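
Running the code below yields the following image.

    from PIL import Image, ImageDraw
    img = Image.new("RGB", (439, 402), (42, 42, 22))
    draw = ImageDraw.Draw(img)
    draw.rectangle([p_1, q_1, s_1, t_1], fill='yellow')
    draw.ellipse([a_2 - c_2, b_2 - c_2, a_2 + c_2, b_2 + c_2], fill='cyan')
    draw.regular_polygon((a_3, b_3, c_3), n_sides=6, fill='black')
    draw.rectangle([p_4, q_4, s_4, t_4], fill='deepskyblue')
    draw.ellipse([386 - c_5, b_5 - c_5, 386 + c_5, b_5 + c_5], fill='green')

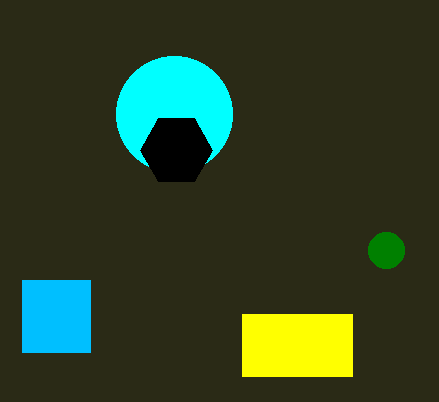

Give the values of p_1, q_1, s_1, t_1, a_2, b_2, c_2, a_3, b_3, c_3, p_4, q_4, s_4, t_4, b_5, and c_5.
p_1 = 242; q_1 = 314; s_1 = 352; t_1 = 376; a_2 = 174; b_2 = 114; c_2 = 58; a_3 = 176; b_3 = 150; c_3 = 36; p_4 = 22; q_4 = 280; s_4 = 90; t_4 = 352; b_5 = 250; c_5 = 18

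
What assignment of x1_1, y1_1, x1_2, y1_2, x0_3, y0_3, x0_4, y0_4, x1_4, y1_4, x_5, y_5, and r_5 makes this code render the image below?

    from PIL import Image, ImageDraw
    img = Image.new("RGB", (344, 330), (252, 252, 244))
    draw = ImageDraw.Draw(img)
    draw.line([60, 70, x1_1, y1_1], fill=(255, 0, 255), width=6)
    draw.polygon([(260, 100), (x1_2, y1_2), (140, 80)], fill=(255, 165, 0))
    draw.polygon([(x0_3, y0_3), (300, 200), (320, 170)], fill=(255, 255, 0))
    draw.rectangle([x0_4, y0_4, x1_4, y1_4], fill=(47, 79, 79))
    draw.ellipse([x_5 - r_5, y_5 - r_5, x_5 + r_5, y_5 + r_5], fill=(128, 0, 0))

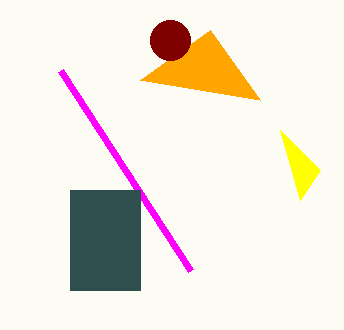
x1_1 = 190; y1_1 = 270; x1_2 = 210; y1_2 = 30; x0_3 = 280; y0_3 = 130; x0_4 = 70; y0_4 = 190; x1_4 = 140; y1_4 = 290; x_5 = 170; y_5 = 40; r_5 = 20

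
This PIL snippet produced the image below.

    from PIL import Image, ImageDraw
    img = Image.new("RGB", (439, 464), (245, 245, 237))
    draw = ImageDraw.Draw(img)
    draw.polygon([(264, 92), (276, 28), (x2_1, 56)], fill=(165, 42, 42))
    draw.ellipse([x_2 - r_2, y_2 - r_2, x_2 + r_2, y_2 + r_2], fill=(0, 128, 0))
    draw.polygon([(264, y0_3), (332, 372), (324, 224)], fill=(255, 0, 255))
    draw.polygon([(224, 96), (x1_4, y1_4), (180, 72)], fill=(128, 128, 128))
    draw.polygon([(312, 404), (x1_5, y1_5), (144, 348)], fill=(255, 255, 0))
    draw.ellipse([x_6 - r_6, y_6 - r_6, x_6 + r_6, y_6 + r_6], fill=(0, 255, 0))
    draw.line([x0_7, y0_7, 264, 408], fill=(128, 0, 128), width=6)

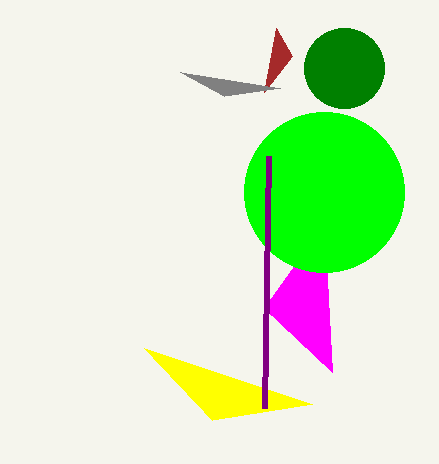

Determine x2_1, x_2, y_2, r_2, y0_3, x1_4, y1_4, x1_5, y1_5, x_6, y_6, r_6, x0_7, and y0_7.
x2_1 = 292
x_2 = 344
y_2 = 68
r_2 = 40
y0_3 = 308
x1_4 = 280
y1_4 = 88
x1_5 = 212
y1_5 = 420
x_6 = 324
y_6 = 192
r_6 = 80
x0_7 = 268
y0_7 = 156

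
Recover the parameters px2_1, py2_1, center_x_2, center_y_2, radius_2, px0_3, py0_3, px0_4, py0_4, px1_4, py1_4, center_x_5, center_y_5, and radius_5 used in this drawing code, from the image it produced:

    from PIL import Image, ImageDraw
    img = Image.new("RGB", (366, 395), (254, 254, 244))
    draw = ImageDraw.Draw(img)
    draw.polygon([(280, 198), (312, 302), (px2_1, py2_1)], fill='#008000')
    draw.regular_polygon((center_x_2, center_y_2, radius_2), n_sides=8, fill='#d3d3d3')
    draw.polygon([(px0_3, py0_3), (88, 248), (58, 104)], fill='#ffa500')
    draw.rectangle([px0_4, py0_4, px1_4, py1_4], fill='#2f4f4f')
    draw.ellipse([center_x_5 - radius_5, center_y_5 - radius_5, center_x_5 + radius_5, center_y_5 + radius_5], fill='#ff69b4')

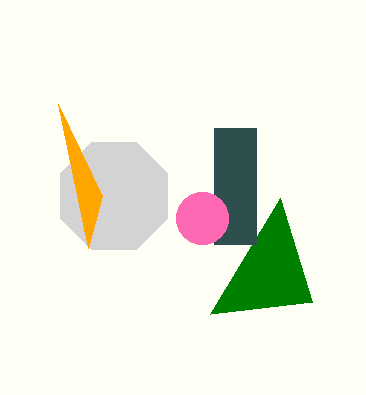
px2_1 = 210
py2_1 = 314
center_x_2 = 114
center_y_2 = 196
radius_2 = 58
px0_3 = 102
py0_3 = 196
px0_4 = 214
py0_4 = 128
px1_4 = 256
py1_4 = 244
center_x_5 = 202
center_y_5 = 218
radius_5 = 26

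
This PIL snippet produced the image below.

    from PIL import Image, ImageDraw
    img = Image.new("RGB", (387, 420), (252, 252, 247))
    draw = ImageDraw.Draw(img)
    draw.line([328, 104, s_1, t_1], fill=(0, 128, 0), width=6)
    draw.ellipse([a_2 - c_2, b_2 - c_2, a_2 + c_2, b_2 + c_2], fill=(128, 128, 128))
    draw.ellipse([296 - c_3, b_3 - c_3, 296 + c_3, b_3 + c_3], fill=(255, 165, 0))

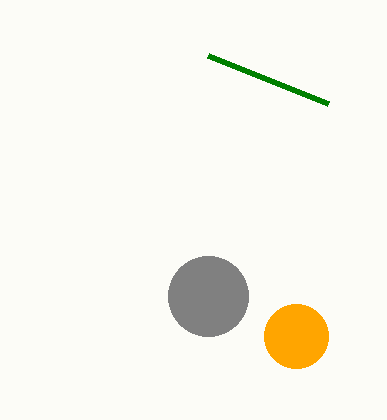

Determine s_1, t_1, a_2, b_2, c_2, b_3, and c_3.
s_1 = 208
t_1 = 56
a_2 = 208
b_2 = 296
c_2 = 40
b_3 = 336
c_3 = 32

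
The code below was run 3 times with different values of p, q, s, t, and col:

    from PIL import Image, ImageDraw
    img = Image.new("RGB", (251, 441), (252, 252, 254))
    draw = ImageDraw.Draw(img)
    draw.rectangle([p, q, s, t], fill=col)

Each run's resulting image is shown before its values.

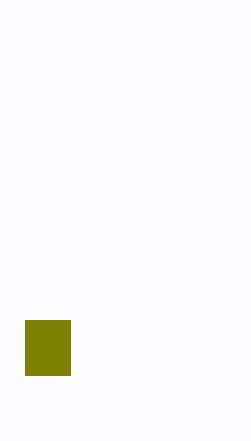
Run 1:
p = 25; q = 320; s = 70; t = 375; col = 'olive'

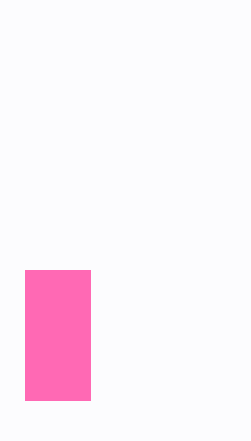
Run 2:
p = 25; q = 270; s = 90; t = 400; col = 'hotpink'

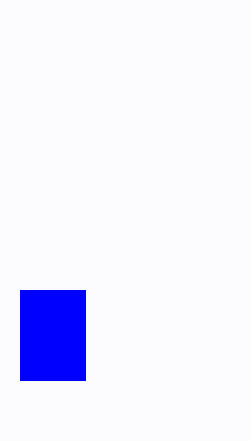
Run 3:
p = 20
q = 290
s = 85
t = 380
col = 'blue'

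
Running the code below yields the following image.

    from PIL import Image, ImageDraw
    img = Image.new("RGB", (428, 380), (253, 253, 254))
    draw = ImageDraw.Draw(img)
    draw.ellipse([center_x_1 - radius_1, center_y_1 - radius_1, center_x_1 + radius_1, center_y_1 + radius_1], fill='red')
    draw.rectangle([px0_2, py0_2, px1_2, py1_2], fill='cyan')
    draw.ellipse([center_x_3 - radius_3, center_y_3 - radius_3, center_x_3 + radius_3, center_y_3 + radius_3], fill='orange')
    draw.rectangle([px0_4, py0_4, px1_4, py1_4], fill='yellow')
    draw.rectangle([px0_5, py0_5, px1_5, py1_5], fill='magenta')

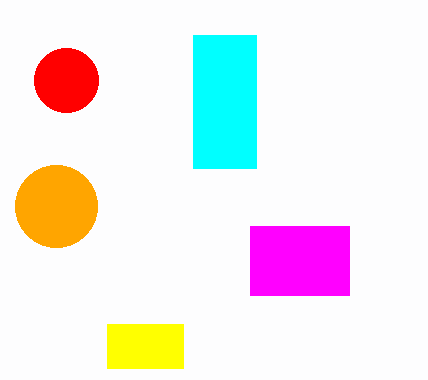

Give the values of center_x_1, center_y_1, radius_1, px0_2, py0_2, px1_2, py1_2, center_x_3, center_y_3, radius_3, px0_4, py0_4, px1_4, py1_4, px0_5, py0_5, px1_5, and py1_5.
center_x_1 = 66
center_y_1 = 80
radius_1 = 32
px0_2 = 193
py0_2 = 35
px1_2 = 256
py1_2 = 168
center_x_3 = 56
center_y_3 = 206
radius_3 = 41
px0_4 = 107
py0_4 = 324
px1_4 = 183
py1_4 = 368
px0_5 = 250
py0_5 = 226
px1_5 = 349
py1_5 = 295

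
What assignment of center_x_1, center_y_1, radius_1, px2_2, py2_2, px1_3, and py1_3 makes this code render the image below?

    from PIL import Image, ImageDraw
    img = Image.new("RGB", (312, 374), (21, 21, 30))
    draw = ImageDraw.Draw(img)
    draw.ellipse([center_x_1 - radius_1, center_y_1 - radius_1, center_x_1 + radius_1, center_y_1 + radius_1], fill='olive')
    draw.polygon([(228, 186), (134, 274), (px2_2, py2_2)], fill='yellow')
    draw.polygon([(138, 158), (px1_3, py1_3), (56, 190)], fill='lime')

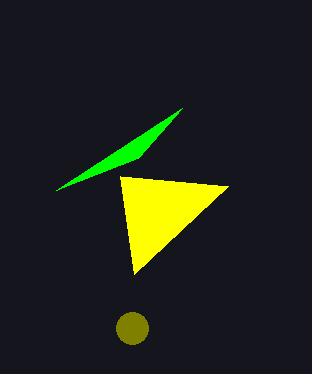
center_x_1 = 132, center_y_1 = 328, radius_1 = 16, px2_2 = 120, py2_2 = 176, px1_3 = 182, py1_3 = 108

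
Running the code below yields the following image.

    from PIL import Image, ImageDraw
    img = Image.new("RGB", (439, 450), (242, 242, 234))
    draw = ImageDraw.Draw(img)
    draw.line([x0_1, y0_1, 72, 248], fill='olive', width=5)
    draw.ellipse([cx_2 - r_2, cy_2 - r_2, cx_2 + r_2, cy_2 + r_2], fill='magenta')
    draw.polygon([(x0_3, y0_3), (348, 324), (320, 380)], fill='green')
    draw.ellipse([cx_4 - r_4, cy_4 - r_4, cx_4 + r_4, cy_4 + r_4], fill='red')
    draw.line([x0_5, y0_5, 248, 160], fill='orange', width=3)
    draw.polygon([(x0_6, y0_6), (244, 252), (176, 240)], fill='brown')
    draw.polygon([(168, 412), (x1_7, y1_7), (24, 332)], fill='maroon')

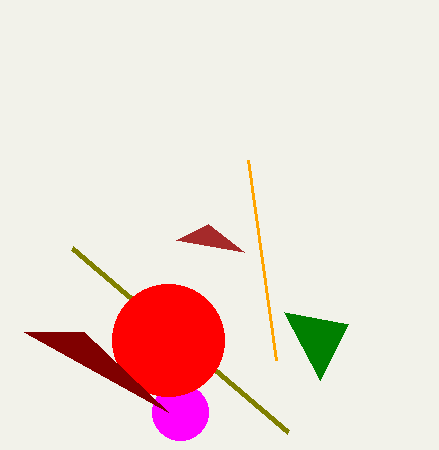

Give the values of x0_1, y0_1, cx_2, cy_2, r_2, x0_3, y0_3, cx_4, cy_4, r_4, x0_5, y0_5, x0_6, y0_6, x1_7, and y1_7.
x0_1 = 288; y0_1 = 432; cx_2 = 180; cy_2 = 412; r_2 = 28; x0_3 = 284; y0_3 = 312; cx_4 = 168; cy_4 = 340; r_4 = 56; x0_5 = 276; y0_5 = 360; x0_6 = 208; y0_6 = 224; x1_7 = 84; y1_7 = 332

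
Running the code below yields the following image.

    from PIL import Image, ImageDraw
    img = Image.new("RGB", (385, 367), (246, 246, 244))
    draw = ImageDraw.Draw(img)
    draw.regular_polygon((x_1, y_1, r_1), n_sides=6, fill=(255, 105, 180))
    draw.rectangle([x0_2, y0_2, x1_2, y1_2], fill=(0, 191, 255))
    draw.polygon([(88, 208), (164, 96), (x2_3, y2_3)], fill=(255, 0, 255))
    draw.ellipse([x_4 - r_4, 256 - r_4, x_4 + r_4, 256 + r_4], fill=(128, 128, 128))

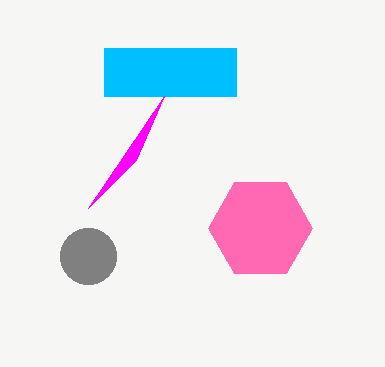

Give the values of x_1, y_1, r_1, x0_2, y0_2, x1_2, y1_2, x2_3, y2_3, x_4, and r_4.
x_1 = 260, y_1 = 228, r_1 = 52, x0_2 = 104, y0_2 = 48, x1_2 = 236, y1_2 = 96, x2_3 = 136, y2_3 = 160, x_4 = 88, r_4 = 28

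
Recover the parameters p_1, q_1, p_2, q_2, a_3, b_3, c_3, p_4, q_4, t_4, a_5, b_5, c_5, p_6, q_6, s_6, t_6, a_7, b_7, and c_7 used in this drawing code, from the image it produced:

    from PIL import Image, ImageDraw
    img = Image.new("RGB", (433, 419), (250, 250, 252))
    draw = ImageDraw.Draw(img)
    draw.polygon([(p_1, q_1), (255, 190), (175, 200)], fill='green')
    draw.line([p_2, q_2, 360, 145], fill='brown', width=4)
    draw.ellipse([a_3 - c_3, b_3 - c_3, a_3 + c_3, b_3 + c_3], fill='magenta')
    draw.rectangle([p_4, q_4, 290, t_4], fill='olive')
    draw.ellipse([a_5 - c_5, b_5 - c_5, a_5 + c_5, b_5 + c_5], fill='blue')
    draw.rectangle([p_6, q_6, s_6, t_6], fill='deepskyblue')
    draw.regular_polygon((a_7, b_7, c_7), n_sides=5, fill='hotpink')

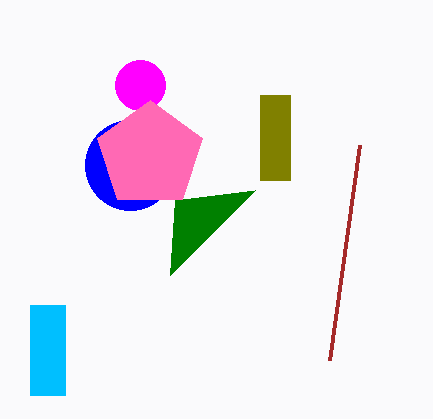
p_1 = 170, q_1 = 275, p_2 = 330, q_2 = 360, a_3 = 140, b_3 = 85, c_3 = 25, p_4 = 260, q_4 = 95, t_4 = 180, a_5 = 130, b_5 = 165, c_5 = 45, p_6 = 30, q_6 = 305, s_6 = 65, t_6 = 395, a_7 = 150, b_7 = 155, c_7 = 55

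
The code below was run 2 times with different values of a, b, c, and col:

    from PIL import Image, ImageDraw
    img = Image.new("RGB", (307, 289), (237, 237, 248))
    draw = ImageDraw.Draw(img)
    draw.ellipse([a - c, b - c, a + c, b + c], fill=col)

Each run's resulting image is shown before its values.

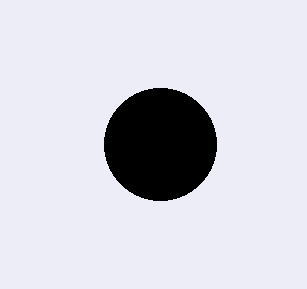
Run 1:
a = 160, b = 144, c = 56, col = 'black'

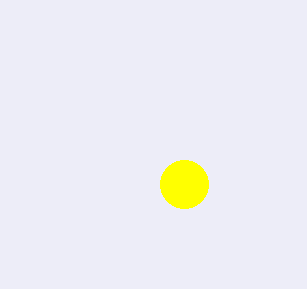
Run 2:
a = 184
b = 184
c = 24
col = 'yellow'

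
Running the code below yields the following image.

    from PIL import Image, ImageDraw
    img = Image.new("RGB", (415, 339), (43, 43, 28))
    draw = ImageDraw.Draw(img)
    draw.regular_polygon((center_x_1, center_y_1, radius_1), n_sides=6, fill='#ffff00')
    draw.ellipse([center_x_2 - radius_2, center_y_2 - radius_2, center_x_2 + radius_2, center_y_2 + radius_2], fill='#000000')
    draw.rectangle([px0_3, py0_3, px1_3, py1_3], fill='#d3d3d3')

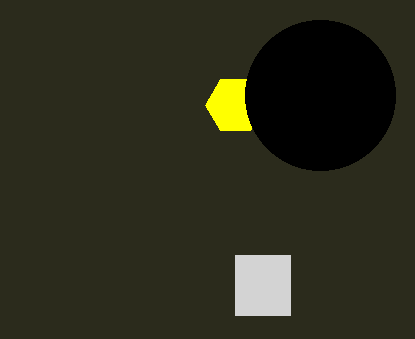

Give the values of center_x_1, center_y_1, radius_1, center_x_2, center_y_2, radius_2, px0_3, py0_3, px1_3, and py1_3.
center_x_1 = 235
center_y_1 = 105
radius_1 = 30
center_x_2 = 320
center_y_2 = 95
radius_2 = 75
px0_3 = 235
py0_3 = 255
px1_3 = 290
py1_3 = 315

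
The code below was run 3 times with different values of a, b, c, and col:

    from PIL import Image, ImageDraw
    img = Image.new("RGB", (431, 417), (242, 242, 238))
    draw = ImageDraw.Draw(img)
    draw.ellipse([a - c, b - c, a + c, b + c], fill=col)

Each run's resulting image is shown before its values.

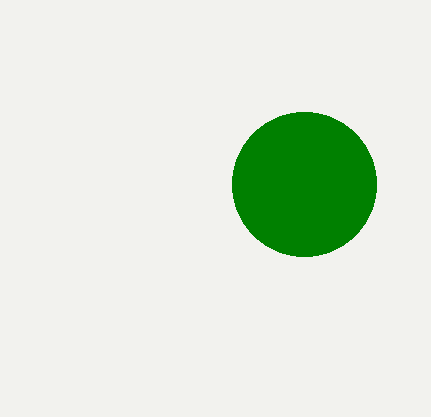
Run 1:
a = 304
b = 184
c = 72
col = 'green'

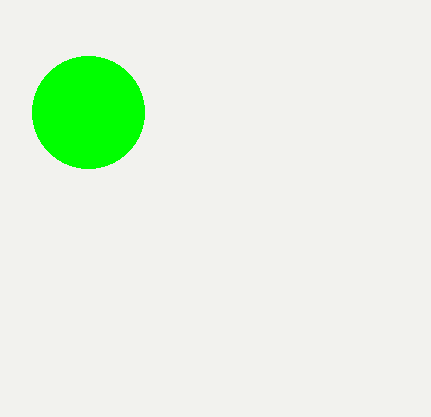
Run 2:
a = 88, b = 112, c = 56, col = 'lime'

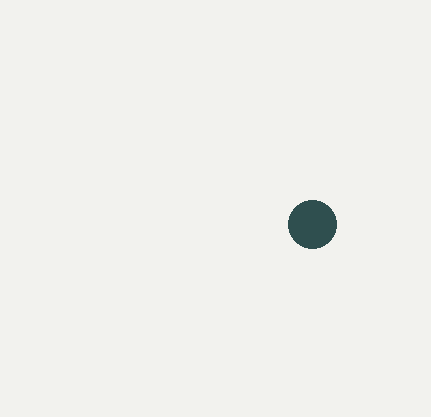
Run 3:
a = 312; b = 224; c = 24; col = 'darkslategray'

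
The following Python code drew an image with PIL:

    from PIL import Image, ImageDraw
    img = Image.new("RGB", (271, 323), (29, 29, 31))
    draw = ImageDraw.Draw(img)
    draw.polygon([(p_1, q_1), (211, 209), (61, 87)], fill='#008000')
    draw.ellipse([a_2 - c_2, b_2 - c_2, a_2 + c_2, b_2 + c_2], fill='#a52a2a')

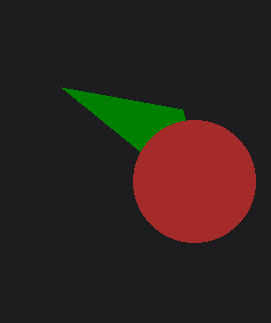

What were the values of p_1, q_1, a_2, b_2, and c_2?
p_1 = 182
q_1 = 109
a_2 = 194
b_2 = 181
c_2 = 61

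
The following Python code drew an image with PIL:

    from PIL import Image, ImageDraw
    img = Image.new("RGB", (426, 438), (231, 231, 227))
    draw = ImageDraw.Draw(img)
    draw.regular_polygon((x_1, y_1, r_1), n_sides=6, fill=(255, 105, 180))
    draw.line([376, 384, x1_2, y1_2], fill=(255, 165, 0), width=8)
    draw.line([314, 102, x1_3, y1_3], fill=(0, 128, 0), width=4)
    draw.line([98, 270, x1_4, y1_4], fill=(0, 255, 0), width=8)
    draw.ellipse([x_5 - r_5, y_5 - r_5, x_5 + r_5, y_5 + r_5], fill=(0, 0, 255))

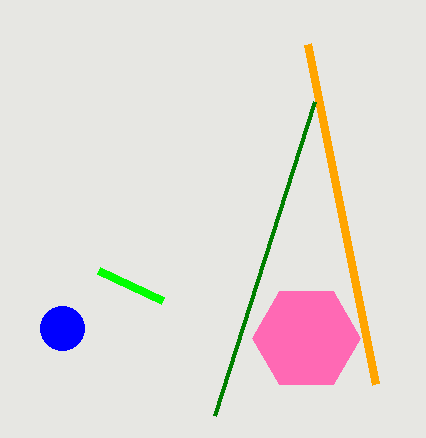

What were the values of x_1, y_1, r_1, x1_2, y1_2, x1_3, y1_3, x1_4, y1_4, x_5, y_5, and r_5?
x_1 = 306, y_1 = 338, r_1 = 54, x1_2 = 308, y1_2 = 44, x1_3 = 214, y1_3 = 416, x1_4 = 162, y1_4 = 300, x_5 = 62, y_5 = 328, r_5 = 22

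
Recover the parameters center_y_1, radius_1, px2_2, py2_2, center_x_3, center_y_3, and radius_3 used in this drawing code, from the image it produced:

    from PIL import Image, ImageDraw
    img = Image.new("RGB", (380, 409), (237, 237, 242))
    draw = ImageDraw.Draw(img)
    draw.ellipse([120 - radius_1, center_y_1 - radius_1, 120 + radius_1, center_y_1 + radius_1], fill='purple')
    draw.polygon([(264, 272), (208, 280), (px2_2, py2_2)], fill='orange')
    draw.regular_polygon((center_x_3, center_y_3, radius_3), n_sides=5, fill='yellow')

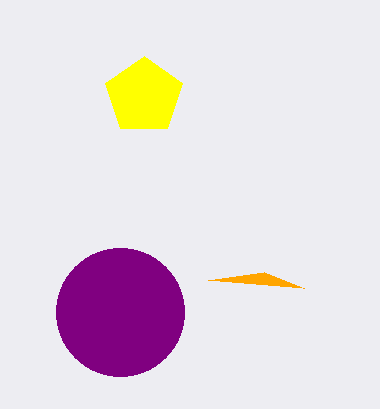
center_y_1 = 312; radius_1 = 64; px2_2 = 304; py2_2 = 288; center_x_3 = 144; center_y_3 = 96; radius_3 = 40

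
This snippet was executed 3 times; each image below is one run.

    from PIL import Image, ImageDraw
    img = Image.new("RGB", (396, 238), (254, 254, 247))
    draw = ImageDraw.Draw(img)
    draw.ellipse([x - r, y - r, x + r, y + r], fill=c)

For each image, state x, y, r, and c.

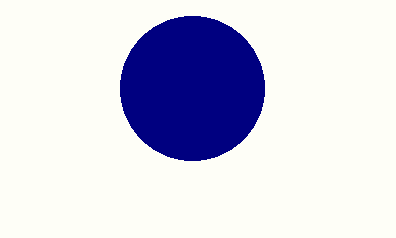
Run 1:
x = 192
y = 88
r = 72
c = 'navy'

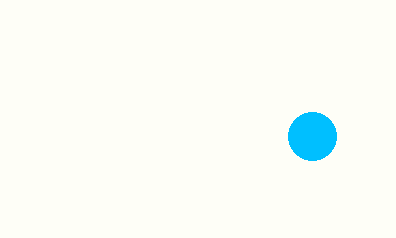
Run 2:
x = 312, y = 136, r = 24, c = 'deepskyblue'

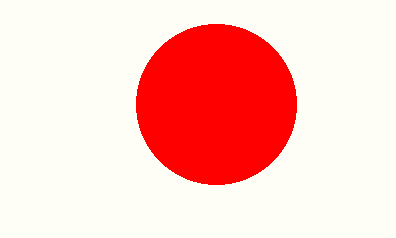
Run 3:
x = 216
y = 104
r = 80
c = 'red'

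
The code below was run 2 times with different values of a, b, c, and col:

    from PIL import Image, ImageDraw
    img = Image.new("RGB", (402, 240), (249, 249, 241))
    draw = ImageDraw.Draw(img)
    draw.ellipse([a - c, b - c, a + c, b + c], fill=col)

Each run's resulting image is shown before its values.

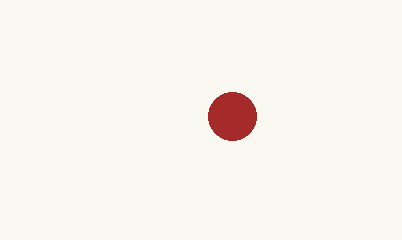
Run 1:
a = 232
b = 116
c = 24
col = 'brown'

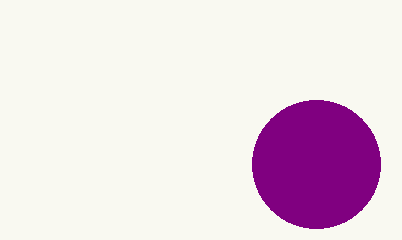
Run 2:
a = 316, b = 164, c = 64, col = 'purple'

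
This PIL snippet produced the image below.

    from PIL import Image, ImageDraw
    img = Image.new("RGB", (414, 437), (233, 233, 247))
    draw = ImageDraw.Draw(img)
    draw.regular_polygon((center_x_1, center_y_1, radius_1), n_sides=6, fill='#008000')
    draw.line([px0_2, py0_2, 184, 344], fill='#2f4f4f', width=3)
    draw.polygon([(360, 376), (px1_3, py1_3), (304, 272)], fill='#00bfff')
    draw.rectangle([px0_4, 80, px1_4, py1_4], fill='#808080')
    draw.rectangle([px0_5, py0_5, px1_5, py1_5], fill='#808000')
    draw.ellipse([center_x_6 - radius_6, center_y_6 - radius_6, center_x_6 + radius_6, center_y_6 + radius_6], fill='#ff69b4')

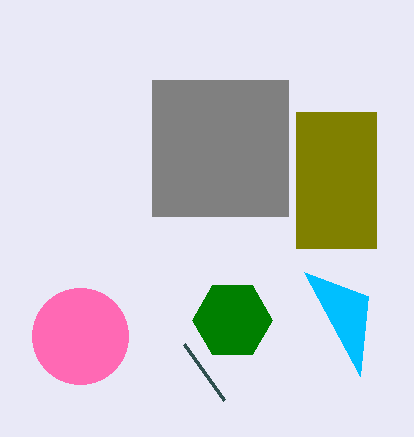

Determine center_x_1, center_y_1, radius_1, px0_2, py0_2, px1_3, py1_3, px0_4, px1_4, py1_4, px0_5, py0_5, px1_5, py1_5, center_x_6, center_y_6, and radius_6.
center_x_1 = 232, center_y_1 = 320, radius_1 = 40, px0_2 = 224, py0_2 = 400, px1_3 = 368, py1_3 = 296, px0_4 = 152, px1_4 = 288, py1_4 = 216, px0_5 = 296, py0_5 = 112, px1_5 = 376, py1_5 = 248, center_x_6 = 80, center_y_6 = 336, radius_6 = 48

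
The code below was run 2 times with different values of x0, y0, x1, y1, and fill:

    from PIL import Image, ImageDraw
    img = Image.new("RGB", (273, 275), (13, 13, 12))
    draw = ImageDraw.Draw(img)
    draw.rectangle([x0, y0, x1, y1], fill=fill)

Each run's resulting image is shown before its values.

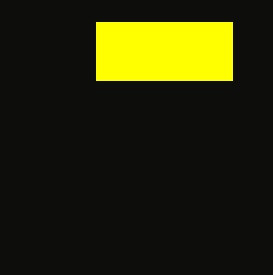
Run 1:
x0 = 96
y0 = 22
x1 = 232
y1 = 80
fill = 'yellow'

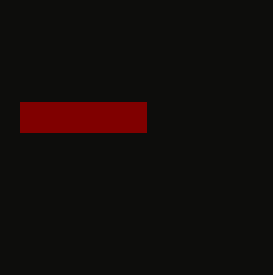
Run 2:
x0 = 20, y0 = 102, x1 = 146, y1 = 132, fill = 'maroon'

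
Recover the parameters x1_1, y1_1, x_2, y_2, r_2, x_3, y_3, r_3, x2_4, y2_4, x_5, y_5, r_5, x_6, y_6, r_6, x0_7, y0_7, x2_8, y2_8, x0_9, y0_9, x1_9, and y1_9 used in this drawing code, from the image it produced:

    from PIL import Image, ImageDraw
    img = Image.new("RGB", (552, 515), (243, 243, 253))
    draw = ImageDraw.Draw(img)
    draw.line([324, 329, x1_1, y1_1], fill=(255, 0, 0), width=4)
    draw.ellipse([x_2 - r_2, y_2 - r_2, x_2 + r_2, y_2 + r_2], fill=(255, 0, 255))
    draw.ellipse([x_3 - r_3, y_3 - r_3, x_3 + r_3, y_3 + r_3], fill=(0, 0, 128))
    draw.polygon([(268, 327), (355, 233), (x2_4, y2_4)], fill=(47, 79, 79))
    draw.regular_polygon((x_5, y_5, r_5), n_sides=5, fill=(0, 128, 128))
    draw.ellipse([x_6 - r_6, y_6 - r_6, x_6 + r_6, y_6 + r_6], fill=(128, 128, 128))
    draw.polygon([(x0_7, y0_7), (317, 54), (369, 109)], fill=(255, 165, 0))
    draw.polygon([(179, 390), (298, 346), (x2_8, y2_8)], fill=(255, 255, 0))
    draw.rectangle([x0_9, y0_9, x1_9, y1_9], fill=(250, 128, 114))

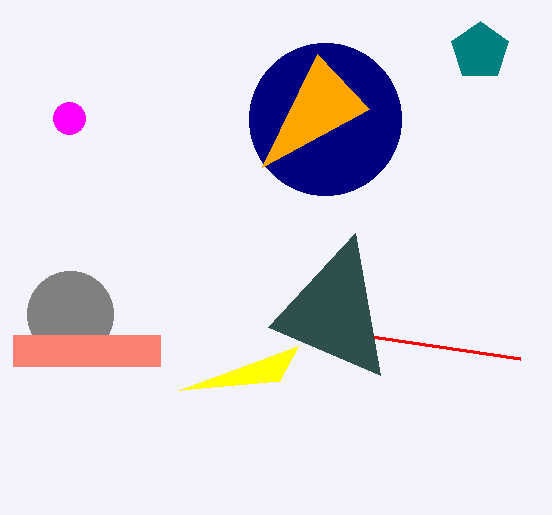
x1_1 = 520
y1_1 = 358
x_2 = 69
y_2 = 118
r_2 = 16
x_3 = 325
y_3 = 119
r_3 = 76
x2_4 = 380
y2_4 = 375
x_5 = 480
y_5 = 51
r_5 = 30
x_6 = 70
y_6 = 314
r_6 = 43
x0_7 = 262
y0_7 = 167
x2_8 = 279
y2_8 = 381
x0_9 = 13
y0_9 = 335
x1_9 = 160
y1_9 = 366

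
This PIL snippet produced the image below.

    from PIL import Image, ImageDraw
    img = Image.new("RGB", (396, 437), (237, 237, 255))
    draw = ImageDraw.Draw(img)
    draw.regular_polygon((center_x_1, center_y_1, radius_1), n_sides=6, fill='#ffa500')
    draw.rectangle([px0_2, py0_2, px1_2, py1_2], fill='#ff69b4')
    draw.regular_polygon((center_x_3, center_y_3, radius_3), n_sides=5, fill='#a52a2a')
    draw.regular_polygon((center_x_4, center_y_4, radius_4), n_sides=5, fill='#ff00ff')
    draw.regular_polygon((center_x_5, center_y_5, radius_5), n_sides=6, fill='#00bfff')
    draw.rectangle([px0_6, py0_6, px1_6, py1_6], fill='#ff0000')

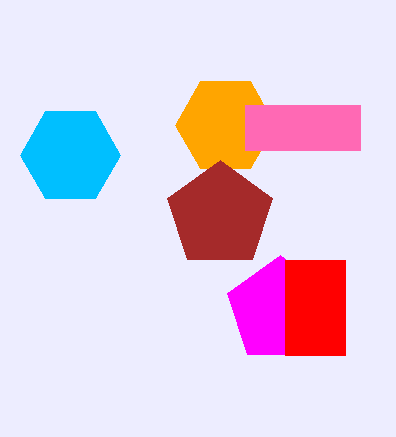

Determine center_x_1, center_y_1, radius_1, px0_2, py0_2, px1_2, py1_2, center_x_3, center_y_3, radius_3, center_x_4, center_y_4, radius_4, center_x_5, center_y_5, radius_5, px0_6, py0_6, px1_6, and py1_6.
center_x_1 = 225; center_y_1 = 125; radius_1 = 50; px0_2 = 245; py0_2 = 105; px1_2 = 360; py1_2 = 150; center_x_3 = 220; center_y_3 = 215; radius_3 = 55; center_x_4 = 280; center_y_4 = 310; radius_4 = 55; center_x_5 = 70; center_y_5 = 155; radius_5 = 50; px0_6 = 285; py0_6 = 260; px1_6 = 345; py1_6 = 355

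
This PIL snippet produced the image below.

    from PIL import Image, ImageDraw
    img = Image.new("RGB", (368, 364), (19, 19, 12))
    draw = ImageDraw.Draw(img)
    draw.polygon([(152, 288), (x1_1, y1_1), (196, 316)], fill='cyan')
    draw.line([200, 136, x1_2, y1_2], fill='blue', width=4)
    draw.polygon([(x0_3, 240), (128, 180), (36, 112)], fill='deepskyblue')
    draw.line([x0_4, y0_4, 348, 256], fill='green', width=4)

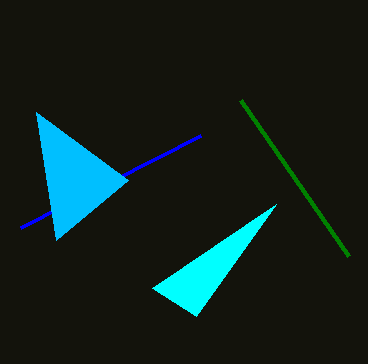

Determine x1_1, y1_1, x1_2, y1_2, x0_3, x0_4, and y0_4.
x1_1 = 276
y1_1 = 204
x1_2 = 20
y1_2 = 228
x0_3 = 56
x0_4 = 240
y0_4 = 100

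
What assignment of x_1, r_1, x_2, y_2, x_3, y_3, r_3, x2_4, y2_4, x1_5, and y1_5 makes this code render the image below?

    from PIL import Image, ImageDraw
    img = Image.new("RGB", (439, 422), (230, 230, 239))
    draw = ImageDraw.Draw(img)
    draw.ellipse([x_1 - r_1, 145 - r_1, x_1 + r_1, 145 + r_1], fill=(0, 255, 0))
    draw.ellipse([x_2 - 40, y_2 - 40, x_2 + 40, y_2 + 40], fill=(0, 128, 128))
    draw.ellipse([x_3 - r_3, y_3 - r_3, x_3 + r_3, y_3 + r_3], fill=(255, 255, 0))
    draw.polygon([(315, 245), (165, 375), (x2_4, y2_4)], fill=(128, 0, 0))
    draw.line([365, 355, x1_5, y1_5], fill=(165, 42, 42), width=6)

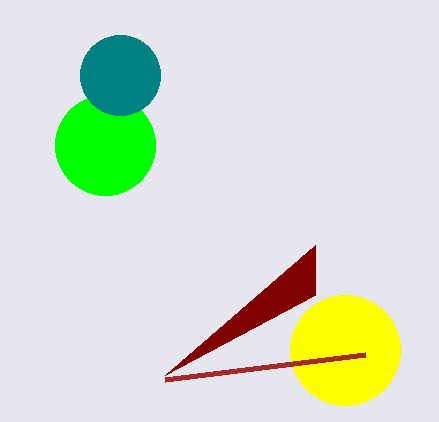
x_1 = 105; r_1 = 50; x_2 = 120; y_2 = 75; x_3 = 345; y_3 = 350; r_3 = 55; x2_4 = 315; y2_4 = 295; x1_5 = 165; y1_5 = 380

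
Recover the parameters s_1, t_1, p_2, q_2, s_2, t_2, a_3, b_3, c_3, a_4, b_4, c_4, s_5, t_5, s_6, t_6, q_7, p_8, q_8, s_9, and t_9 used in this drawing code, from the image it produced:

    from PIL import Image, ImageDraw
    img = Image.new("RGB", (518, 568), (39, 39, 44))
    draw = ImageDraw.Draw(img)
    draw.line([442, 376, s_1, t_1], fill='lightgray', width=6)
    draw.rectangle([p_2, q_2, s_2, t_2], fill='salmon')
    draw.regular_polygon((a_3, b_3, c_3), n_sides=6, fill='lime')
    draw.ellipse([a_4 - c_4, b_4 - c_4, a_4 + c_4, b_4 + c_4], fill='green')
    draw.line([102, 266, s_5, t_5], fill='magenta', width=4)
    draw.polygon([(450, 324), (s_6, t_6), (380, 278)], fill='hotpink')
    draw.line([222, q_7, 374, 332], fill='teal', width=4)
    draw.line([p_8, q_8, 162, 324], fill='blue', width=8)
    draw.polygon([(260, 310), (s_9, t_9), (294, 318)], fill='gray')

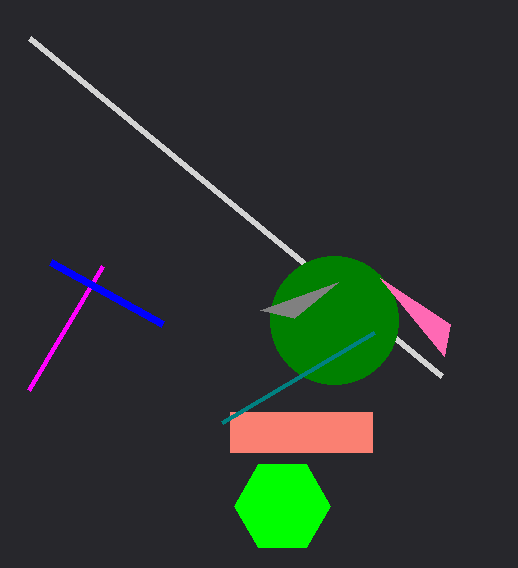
s_1 = 30
t_1 = 38
p_2 = 230
q_2 = 412
s_2 = 372
t_2 = 452
a_3 = 282
b_3 = 506
c_3 = 48
a_4 = 334
b_4 = 320
c_4 = 64
s_5 = 28
t_5 = 390
s_6 = 444
t_6 = 356
q_7 = 422
p_8 = 50
q_8 = 262
s_9 = 338
t_9 = 282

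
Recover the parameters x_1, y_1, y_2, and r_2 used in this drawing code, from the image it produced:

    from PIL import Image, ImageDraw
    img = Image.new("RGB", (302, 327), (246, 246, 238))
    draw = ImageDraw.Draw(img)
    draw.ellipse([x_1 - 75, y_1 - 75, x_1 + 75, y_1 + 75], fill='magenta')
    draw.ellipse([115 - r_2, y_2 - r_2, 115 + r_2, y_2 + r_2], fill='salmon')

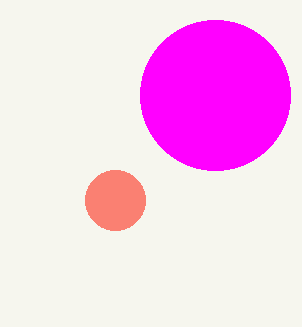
x_1 = 215, y_1 = 95, y_2 = 200, r_2 = 30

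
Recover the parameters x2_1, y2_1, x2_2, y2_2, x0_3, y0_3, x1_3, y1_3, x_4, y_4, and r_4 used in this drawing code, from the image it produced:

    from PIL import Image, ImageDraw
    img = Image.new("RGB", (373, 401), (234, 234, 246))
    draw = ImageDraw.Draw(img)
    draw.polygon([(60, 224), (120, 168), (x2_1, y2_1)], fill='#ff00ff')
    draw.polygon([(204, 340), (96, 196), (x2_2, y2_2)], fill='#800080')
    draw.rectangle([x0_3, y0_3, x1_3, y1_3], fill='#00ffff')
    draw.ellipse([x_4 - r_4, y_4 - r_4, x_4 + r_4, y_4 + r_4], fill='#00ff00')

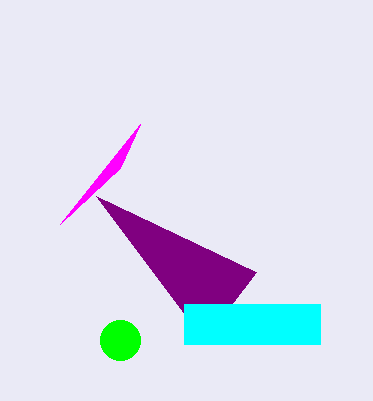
x2_1 = 140; y2_1 = 124; x2_2 = 256; y2_2 = 272; x0_3 = 184; y0_3 = 304; x1_3 = 320; y1_3 = 344; x_4 = 120; y_4 = 340; r_4 = 20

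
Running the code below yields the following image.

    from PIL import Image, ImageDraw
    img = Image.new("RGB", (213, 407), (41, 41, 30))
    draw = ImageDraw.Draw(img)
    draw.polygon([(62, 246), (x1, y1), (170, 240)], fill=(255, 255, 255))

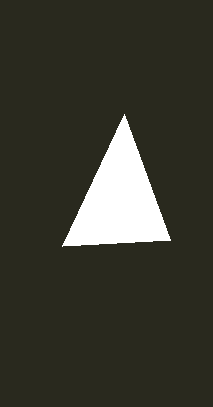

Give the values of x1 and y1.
x1 = 124
y1 = 114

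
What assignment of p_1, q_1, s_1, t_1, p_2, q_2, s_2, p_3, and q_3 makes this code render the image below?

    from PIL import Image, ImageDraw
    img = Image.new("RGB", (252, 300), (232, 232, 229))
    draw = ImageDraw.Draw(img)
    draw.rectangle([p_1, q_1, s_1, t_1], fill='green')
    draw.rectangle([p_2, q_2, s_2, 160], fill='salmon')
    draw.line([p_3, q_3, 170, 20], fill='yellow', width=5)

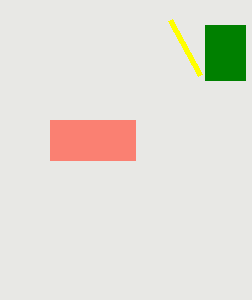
p_1 = 205
q_1 = 25
s_1 = 245
t_1 = 80
p_2 = 50
q_2 = 120
s_2 = 135
p_3 = 200
q_3 = 75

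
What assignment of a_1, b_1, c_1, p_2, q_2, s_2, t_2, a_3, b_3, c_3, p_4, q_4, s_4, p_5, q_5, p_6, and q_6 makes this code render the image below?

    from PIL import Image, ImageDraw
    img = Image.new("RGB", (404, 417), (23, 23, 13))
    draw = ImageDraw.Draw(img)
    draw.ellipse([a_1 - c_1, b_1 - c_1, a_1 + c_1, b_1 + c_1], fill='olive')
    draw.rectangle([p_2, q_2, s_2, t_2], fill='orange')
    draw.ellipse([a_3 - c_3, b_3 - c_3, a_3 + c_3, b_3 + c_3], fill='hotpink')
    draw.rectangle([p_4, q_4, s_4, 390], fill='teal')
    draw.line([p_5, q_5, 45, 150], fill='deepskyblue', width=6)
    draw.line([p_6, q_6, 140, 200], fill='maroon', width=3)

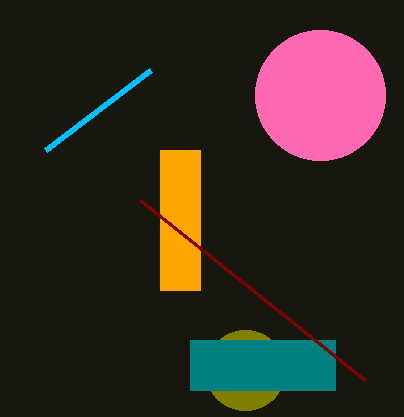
a_1 = 245, b_1 = 370, c_1 = 40, p_2 = 160, q_2 = 150, s_2 = 200, t_2 = 290, a_3 = 320, b_3 = 95, c_3 = 65, p_4 = 190, q_4 = 340, s_4 = 335, p_5 = 150, q_5 = 70, p_6 = 365, q_6 = 380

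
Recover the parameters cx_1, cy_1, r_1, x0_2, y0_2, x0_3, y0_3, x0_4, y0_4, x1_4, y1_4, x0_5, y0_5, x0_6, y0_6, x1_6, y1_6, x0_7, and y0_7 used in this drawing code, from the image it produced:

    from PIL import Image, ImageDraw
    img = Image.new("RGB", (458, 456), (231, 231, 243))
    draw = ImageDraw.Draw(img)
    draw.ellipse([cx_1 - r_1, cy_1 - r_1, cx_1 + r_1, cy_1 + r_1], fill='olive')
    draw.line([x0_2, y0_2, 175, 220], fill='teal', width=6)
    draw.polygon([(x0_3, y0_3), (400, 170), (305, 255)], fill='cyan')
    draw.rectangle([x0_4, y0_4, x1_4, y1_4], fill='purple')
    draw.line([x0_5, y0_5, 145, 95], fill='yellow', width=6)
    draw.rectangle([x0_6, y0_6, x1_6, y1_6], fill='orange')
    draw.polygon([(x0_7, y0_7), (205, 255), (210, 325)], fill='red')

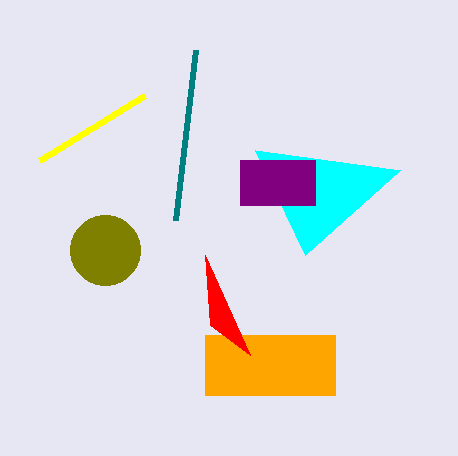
cx_1 = 105, cy_1 = 250, r_1 = 35, x0_2 = 195, y0_2 = 50, x0_3 = 255, y0_3 = 150, x0_4 = 240, y0_4 = 160, x1_4 = 315, y1_4 = 205, x0_5 = 40, y0_5 = 160, x0_6 = 205, y0_6 = 335, x1_6 = 335, y1_6 = 395, x0_7 = 250, y0_7 = 355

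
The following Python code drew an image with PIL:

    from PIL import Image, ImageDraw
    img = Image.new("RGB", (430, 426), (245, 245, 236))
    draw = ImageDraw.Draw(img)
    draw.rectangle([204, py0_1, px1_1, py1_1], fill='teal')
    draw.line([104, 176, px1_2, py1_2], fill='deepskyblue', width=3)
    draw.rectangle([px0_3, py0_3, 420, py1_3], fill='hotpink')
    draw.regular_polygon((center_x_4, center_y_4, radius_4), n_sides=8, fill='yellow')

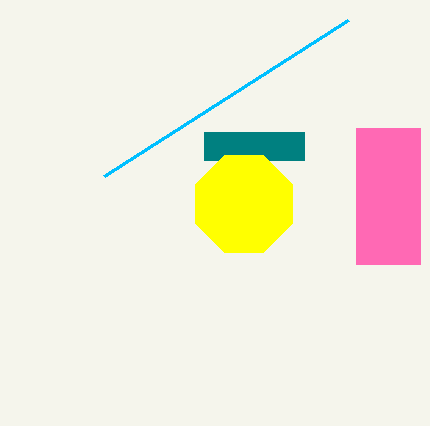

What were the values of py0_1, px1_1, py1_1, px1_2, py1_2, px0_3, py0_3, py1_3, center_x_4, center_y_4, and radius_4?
py0_1 = 132, px1_1 = 304, py1_1 = 160, px1_2 = 348, py1_2 = 20, px0_3 = 356, py0_3 = 128, py1_3 = 264, center_x_4 = 244, center_y_4 = 204, radius_4 = 52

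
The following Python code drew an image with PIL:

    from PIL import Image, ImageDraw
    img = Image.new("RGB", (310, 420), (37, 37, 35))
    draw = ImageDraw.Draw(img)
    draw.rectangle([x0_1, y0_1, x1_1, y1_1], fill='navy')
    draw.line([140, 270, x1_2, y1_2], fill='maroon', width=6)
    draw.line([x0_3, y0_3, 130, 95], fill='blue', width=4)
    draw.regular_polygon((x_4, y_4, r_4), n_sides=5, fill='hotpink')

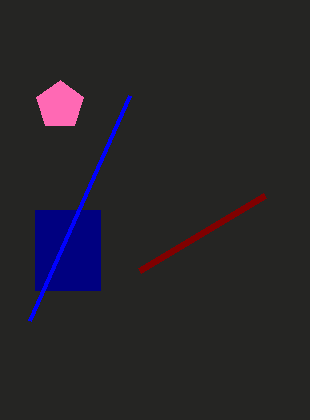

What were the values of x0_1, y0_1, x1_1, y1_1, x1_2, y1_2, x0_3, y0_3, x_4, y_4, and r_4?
x0_1 = 35
y0_1 = 210
x1_1 = 100
y1_1 = 290
x1_2 = 265
y1_2 = 195
x0_3 = 30
y0_3 = 320
x_4 = 60
y_4 = 105
r_4 = 25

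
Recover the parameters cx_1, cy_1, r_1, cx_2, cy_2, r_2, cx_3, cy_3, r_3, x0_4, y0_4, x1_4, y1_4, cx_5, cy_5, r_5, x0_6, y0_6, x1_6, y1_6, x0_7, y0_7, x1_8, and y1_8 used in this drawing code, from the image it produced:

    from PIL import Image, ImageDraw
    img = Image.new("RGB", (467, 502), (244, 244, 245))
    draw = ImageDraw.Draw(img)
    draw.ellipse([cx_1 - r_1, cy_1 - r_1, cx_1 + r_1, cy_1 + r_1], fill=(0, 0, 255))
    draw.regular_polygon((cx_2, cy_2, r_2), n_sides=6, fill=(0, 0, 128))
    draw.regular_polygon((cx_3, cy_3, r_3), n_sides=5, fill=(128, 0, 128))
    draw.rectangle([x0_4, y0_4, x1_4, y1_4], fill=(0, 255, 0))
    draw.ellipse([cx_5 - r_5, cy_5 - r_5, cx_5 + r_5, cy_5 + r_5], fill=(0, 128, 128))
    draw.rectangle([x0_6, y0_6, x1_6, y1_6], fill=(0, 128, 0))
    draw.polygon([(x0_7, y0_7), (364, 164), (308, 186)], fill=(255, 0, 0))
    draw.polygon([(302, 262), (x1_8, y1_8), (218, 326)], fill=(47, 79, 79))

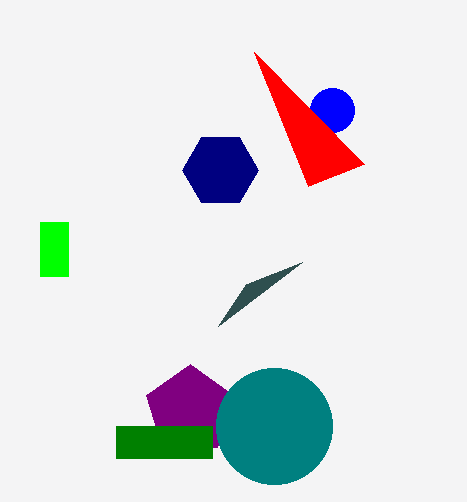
cx_1 = 332
cy_1 = 110
r_1 = 22
cx_2 = 220
cy_2 = 170
r_2 = 38
cx_3 = 190
cy_3 = 410
r_3 = 46
x0_4 = 40
y0_4 = 222
x1_4 = 68
y1_4 = 276
cx_5 = 274
cy_5 = 426
r_5 = 58
x0_6 = 116
y0_6 = 426
x1_6 = 212
y1_6 = 458
x0_7 = 254
y0_7 = 52
x1_8 = 246
y1_8 = 284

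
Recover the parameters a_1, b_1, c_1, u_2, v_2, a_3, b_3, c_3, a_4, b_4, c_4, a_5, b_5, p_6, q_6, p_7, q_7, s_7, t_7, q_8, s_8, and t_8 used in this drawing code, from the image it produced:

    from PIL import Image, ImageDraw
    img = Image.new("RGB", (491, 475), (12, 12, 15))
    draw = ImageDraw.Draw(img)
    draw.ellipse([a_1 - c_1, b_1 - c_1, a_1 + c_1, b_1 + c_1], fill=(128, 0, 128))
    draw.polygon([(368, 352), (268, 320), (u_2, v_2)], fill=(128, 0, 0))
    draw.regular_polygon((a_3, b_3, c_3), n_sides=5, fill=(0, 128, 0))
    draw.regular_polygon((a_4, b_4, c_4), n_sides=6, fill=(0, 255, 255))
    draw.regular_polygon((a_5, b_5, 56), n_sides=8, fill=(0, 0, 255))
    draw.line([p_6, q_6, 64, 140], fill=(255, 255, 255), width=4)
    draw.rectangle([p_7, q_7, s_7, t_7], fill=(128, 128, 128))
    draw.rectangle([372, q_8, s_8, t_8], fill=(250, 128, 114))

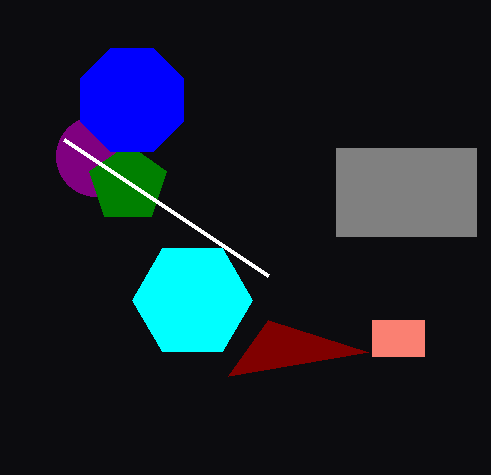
a_1 = 96
b_1 = 156
c_1 = 40
u_2 = 228
v_2 = 376
a_3 = 128
b_3 = 184
c_3 = 40
a_4 = 192
b_4 = 300
c_4 = 60
a_5 = 132
b_5 = 100
p_6 = 268
q_6 = 276
p_7 = 336
q_7 = 148
s_7 = 476
t_7 = 236
q_8 = 320
s_8 = 424
t_8 = 356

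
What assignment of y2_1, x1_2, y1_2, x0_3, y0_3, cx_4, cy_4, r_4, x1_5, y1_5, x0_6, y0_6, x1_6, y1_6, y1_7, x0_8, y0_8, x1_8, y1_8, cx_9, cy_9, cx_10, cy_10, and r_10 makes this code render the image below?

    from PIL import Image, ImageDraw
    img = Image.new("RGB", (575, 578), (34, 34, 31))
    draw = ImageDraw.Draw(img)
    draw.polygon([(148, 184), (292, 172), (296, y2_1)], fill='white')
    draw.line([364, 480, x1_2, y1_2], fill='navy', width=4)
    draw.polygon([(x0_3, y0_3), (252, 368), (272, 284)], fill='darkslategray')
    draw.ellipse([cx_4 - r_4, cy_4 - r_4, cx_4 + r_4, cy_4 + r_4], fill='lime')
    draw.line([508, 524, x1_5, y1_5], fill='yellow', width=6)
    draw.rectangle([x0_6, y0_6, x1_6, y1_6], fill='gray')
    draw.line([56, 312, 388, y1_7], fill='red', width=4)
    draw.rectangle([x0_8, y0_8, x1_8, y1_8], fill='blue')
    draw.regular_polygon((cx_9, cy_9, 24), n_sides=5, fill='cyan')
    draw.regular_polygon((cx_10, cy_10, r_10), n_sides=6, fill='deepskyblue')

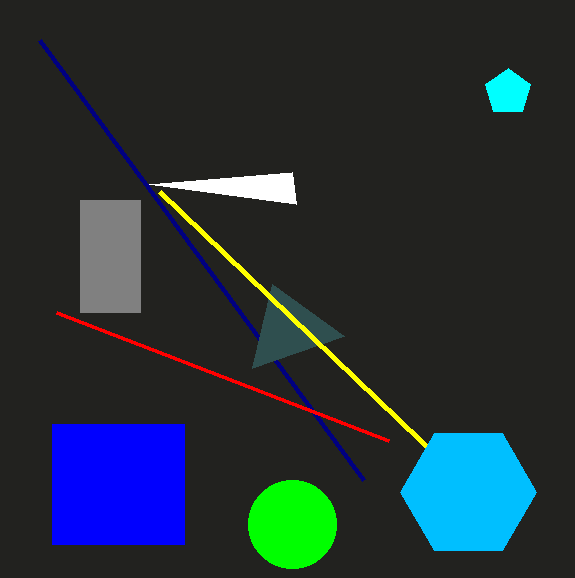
y2_1 = 204; x1_2 = 40; y1_2 = 40; x0_3 = 344; y0_3 = 336; cx_4 = 292; cy_4 = 524; r_4 = 44; x1_5 = 160; y1_5 = 192; x0_6 = 80; y0_6 = 200; x1_6 = 140; y1_6 = 312; y1_7 = 440; x0_8 = 52; y0_8 = 424; x1_8 = 184; y1_8 = 544; cx_9 = 508; cy_9 = 92; cx_10 = 468; cy_10 = 492; r_10 = 68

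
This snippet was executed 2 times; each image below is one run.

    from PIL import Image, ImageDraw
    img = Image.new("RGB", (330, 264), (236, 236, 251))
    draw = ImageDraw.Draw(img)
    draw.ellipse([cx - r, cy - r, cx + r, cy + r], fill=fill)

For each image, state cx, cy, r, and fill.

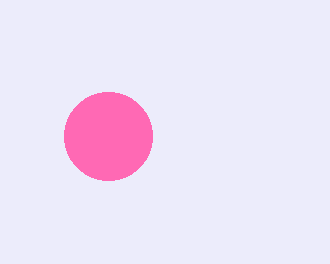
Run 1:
cx = 108, cy = 136, r = 44, fill = 'hotpink'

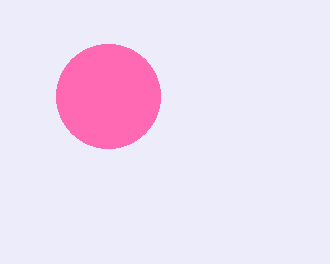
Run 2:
cx = 108
cy = 96
r = 52
fill = 'hotpink'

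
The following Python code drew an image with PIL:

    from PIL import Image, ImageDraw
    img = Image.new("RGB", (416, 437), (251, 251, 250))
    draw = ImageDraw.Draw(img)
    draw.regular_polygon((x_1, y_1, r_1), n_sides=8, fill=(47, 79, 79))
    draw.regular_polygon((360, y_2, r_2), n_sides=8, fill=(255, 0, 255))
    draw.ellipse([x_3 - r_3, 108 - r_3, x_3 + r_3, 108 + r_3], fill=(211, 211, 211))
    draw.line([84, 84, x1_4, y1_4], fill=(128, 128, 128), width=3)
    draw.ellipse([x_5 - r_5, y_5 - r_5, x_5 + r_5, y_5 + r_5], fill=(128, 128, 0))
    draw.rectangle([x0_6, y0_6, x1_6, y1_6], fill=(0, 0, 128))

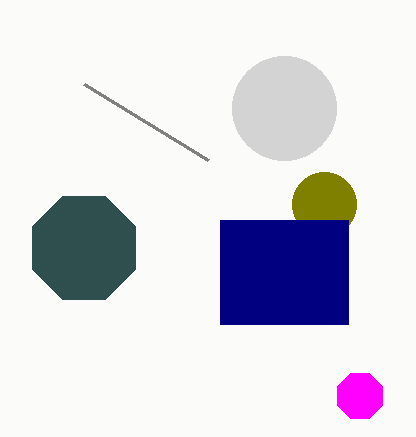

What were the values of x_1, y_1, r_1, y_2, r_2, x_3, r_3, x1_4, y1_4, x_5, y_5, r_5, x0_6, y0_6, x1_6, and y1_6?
x_1 = 84
y_1 = 248
r_1 = 56
y_2 = 396
r_2 = 24
x_3 = 284
r_3 = 52
x1_4 = 208
y1_4 = 160
x_5 = 324
y_5 = 204
r_5 = 32
x0_6 = 220
y0_6 = 220
x1_6 = 348
y1_6 = 324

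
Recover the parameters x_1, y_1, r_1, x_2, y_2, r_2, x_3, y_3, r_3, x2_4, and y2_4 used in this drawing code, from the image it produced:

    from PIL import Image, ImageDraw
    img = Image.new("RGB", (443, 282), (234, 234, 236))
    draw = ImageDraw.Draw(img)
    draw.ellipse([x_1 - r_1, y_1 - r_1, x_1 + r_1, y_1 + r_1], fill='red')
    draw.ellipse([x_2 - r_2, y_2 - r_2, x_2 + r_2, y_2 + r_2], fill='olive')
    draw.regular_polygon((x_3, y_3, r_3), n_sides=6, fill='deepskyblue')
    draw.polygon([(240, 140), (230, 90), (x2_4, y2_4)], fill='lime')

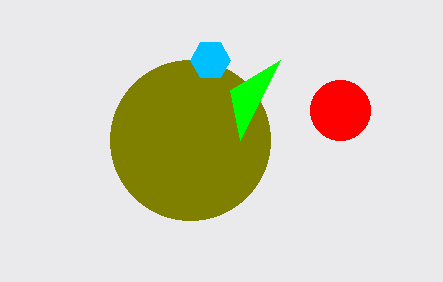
x_1 = 340
y_1 = 110
r_1 = 30
x_2 = 190
y_2 = 140
r_2 = 80
x_3 = 210
y_3 = 60
r_3 = 20
x2_4 = 280
y2_4 = 60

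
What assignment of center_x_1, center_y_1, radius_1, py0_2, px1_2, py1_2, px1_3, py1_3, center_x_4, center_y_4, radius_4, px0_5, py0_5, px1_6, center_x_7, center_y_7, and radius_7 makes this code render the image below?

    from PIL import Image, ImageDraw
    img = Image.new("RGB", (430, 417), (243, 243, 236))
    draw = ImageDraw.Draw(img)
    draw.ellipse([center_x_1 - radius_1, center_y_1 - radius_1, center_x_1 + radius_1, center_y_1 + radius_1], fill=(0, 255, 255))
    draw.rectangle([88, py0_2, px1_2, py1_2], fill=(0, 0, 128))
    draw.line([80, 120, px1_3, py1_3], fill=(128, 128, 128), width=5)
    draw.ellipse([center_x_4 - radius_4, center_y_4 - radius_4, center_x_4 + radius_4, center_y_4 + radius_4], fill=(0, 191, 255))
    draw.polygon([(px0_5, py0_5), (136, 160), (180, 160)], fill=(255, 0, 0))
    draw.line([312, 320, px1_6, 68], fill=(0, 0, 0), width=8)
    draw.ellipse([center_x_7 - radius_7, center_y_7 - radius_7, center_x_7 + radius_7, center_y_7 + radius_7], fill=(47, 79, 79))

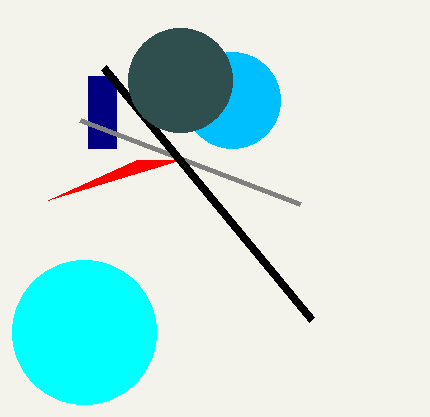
center_x_1 = 84; center_y_1 = 332; radius_1 = 72; py0_2 = 76; px1_2 = 116; py1_2 = 148; px1_3 = 300; py1_3 = 204; center_x_4 = 232; center_y_4 = 100; radius_4 = 48; px0_5 = 48; py0_5 = 200; px1_6 = 104; center_x_7 = 180; center_y_7 = 80; radius_7 = 52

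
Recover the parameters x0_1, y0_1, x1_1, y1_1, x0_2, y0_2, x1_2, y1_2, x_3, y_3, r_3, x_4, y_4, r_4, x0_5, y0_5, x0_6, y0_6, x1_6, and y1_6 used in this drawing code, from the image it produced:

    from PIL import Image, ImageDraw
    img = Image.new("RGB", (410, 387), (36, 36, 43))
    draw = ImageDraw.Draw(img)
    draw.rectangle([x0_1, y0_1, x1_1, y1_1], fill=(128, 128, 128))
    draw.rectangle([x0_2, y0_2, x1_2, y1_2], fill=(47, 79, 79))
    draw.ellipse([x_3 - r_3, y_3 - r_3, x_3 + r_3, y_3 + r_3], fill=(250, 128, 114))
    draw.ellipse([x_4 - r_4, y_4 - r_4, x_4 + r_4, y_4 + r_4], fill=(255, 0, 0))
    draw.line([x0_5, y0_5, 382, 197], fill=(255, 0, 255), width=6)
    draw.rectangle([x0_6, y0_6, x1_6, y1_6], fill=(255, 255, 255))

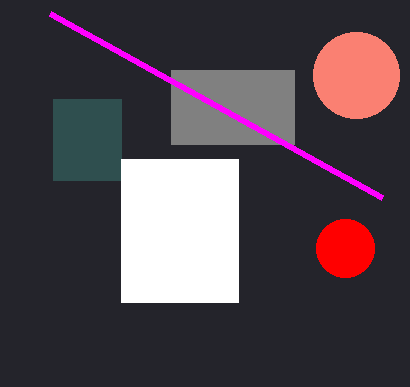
x0_1 = 171, y0_1 = 70, x1_1 = 294, y1_1 = 144, x0_2 = 53, y0_2 = 99, x1_2 = 121, y1_2 = 180, x_3 = 356, y_3 = 75, r_3 = 43, x_4 = 345, y_4 = 248, r_4 = 29, x0_5 = 50, y0_5 = 13, x0_6 = 121, y0_6 = 159, x1_6 = 238, y1_6 = 302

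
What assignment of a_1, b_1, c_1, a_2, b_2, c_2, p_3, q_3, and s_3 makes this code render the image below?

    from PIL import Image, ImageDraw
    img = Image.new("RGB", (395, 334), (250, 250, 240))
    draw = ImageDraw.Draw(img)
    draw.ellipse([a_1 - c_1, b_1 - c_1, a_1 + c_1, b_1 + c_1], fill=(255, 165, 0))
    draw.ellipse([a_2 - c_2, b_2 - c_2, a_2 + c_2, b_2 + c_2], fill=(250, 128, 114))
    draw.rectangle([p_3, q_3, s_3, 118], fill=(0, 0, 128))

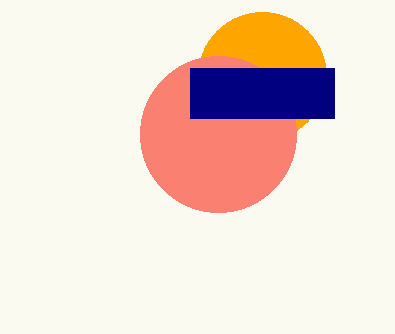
a_1 = 262
b_1 = 76
c_1 = 64
a_2 = 218
b_2 = 134
c_2 = 78
p_3 = 190
q_3 = 68
s_3 = 334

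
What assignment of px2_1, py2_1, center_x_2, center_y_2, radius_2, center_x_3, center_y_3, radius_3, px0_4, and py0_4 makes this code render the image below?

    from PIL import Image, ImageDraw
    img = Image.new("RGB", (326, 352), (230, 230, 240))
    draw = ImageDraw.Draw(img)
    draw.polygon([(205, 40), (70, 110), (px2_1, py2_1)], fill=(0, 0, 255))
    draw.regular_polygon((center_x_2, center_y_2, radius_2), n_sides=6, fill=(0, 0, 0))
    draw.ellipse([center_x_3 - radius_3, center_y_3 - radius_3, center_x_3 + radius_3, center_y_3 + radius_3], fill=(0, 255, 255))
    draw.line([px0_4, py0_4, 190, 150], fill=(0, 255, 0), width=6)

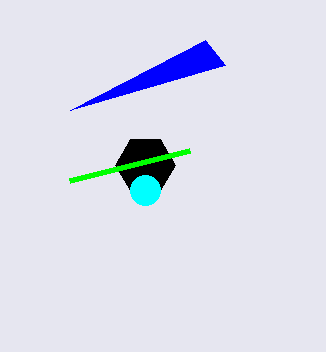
px2_1 = 225
py2_1 = 65
center_x_2 = 145
center_y_2 = 165
radius_2 = 30
center_x_3 = 145
center_y_3 = 190
radius_3 = 15
px0_4 = 70
py0_4 = 180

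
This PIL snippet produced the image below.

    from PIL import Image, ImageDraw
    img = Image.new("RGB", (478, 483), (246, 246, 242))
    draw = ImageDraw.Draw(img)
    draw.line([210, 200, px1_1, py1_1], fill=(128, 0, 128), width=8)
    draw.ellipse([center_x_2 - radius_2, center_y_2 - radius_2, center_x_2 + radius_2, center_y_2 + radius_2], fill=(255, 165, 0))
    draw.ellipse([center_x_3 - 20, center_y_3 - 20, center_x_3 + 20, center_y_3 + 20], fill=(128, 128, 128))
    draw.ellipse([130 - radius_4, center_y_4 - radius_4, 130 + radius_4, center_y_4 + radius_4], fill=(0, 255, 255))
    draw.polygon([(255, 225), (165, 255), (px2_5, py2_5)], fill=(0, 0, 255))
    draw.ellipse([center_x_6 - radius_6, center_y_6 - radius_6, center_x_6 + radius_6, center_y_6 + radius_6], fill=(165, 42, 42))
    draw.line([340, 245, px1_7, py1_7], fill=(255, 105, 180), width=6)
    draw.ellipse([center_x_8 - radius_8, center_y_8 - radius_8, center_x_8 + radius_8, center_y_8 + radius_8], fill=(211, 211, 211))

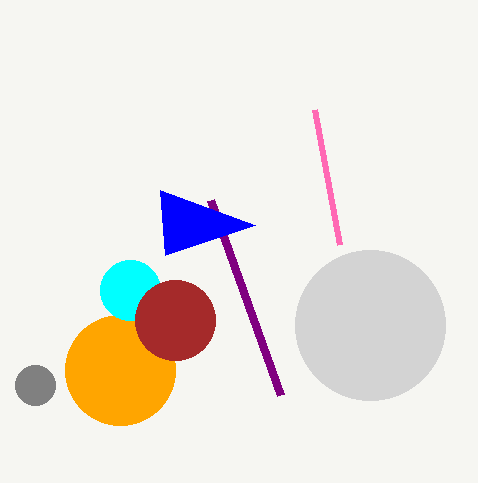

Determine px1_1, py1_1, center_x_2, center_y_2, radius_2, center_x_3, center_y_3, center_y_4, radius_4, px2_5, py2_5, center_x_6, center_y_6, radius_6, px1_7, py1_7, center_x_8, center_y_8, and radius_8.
px1_1 = 280
py1_1 = 395
center_x_2 = 120
center_y_2 = 370
radius_2 = 55
center_x_3 = 35
center_y_3 = 385
center_y_4 = 290
radius_4 = 30
px2_5 = 160
py2_5 = 190
center_x_6 = 175
center_y_6 = 320
radius_6 = 40
px1_7 = 315
py1_7 = 110
center_x_8 = 370
center_y_8 = 325
radius_8 = 75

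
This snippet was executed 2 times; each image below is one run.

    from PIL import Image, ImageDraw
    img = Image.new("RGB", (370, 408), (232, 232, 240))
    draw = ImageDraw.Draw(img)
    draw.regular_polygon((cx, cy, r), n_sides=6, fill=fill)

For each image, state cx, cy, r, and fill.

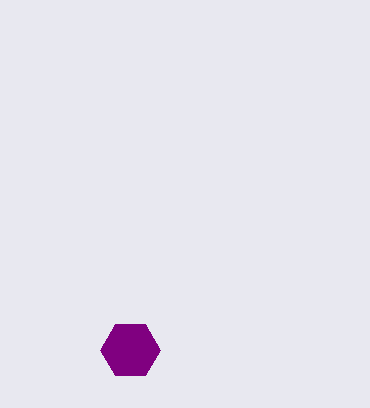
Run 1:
cx = 130; cy = 350; r = 30; fill = 'purple'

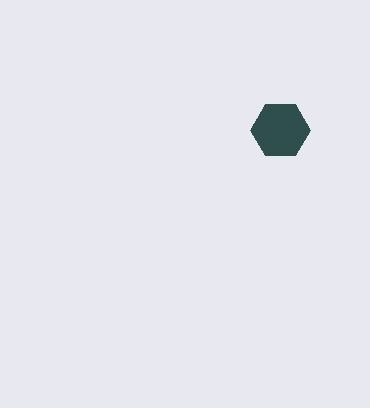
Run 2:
cx = 280; cy = 130; r = 30; fill = 'darkslategray'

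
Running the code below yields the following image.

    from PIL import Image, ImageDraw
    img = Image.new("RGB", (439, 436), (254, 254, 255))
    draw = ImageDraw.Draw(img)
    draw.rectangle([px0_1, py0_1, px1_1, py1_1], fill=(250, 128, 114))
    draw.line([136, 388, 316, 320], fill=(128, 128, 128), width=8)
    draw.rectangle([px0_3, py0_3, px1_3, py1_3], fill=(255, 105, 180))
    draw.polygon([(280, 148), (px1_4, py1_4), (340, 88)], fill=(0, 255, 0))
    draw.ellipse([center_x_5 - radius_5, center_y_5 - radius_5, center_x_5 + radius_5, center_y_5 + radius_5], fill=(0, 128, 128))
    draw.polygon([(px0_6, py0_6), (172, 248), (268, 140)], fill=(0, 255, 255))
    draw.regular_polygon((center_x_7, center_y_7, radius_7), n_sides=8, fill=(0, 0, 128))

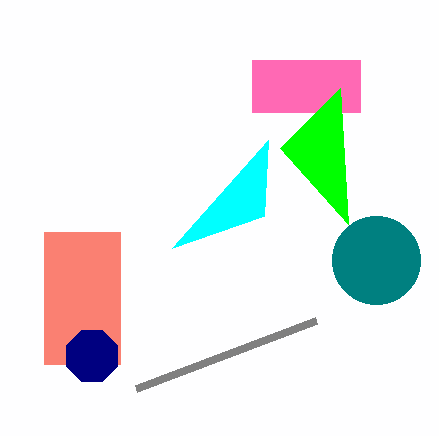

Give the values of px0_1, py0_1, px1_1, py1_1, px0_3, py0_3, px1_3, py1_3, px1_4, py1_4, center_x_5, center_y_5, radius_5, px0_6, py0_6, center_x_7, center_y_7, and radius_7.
px0_1 = 44
py0_1 = 232
px1_1 = 120
py1_1 = 364
px0_3 = 252
py0_3 = 60
px1_3 = 360
py1_3 = 112
px1_4 = 348
py1_4 = 224
center_x_5 = 376
center_y_5 = 260
radius_5 = 44
px0_6 = 264
py0_6 = 216
center_x_7 = 92
center_y_7 = 356
radius_7 = 28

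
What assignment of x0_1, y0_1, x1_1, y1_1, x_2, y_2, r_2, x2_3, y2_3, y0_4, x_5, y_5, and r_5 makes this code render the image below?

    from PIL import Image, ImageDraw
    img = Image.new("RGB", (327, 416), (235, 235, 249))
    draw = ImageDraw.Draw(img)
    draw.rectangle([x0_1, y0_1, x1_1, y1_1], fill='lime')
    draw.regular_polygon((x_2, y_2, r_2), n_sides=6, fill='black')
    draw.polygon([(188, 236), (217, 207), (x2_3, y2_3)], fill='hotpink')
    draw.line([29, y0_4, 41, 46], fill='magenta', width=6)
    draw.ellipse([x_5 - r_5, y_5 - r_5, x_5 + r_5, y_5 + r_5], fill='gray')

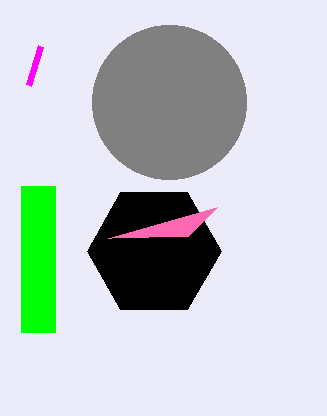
x0_1 = 21; y0_1 = 186; x1_1 = 55; y1_1 = 332; x_2 = 154; y_2 = 251; r_2 = 67; x2_3 = 108; y2_3 = 238; y0_4 = 85; x_5 = 169; y_5 = 102; r_5 = 77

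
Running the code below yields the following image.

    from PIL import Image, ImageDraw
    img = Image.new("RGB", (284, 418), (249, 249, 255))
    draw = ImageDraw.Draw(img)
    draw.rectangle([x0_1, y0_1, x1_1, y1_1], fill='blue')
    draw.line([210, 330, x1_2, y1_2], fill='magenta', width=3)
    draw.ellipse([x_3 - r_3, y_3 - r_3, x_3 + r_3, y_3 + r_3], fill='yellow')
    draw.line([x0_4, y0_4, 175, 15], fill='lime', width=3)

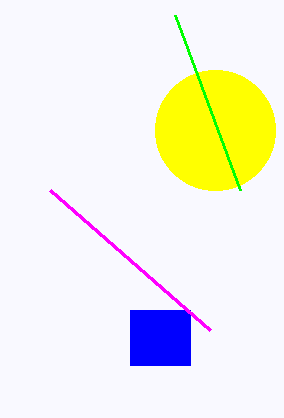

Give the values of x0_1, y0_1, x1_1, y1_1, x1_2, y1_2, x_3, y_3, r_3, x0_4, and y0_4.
x0_1 = 130
y0_1 = 310
x1_1 = 190
y1_1 = 365
x1_2 = 50
y1_2 = 190
x_3 = 215
y_3 = 130
r_3 = 60
x0_4 = 240
y0_4 = 190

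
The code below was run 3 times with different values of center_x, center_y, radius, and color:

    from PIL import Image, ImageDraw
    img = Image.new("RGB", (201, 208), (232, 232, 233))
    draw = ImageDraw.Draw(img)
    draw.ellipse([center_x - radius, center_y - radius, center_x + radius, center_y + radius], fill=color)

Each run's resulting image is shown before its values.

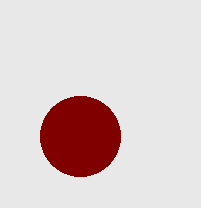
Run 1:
center_x = 80
center_y = 136
radius = 40
color = 'maroon'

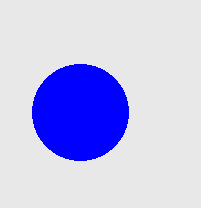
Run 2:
center_x = 80
center_y = 112
radius = 48
color = 'blue'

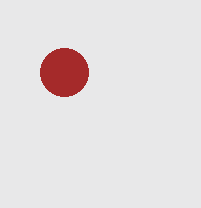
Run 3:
center_x = 64
center_y = 72
radius = 24
color = 'brown'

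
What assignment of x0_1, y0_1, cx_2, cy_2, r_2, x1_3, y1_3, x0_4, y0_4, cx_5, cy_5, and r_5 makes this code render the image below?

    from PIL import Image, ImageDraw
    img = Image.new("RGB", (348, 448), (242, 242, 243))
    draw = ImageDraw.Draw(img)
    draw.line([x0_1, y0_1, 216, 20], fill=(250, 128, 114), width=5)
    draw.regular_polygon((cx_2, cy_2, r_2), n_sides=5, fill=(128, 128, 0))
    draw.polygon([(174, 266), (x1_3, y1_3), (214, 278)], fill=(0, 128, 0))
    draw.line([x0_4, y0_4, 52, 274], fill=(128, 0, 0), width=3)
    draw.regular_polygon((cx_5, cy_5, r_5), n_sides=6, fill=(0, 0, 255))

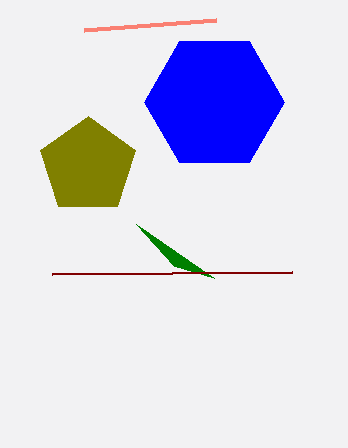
x0_1 = 84
y0_1 = 30
cx_2 = 88
cy_2 = 166
r_2 = 50
x1_3 = 136
y1_3 = 224
x0_4 = 292
y0_4 = 272
cx_5 = 214
cy_5 = 102
r_5 = 70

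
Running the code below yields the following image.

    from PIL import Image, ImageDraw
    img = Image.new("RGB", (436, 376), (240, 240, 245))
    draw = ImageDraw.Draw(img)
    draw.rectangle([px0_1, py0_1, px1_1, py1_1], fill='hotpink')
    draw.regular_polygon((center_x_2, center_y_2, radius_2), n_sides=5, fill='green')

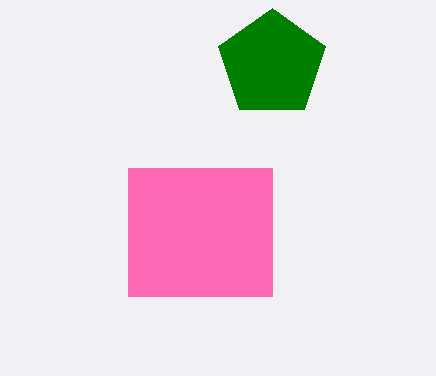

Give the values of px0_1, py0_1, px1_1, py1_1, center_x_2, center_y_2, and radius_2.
px0_1 = 128; py0_1 = 168; px1_1 = 272; py1_1 = 296; center_x_2 = 272; center_y_2 = 64; radius_2 = 56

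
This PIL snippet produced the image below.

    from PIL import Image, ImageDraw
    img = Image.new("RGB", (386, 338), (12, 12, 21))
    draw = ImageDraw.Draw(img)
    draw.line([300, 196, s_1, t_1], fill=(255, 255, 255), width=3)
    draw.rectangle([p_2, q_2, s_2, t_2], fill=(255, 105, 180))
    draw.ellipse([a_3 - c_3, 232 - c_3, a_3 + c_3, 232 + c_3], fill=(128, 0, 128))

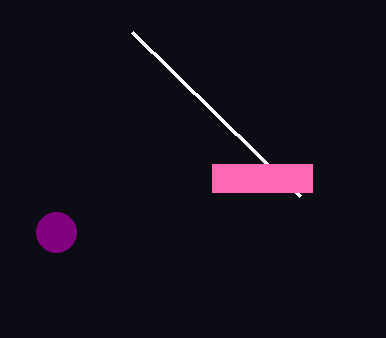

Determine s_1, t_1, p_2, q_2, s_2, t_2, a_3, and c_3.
s_1 = 132; t_1 = 32; p_2 = 212; q_2 = 164; s_2 = 312; t_2 = 192; a_3 = 56; c_3 = 20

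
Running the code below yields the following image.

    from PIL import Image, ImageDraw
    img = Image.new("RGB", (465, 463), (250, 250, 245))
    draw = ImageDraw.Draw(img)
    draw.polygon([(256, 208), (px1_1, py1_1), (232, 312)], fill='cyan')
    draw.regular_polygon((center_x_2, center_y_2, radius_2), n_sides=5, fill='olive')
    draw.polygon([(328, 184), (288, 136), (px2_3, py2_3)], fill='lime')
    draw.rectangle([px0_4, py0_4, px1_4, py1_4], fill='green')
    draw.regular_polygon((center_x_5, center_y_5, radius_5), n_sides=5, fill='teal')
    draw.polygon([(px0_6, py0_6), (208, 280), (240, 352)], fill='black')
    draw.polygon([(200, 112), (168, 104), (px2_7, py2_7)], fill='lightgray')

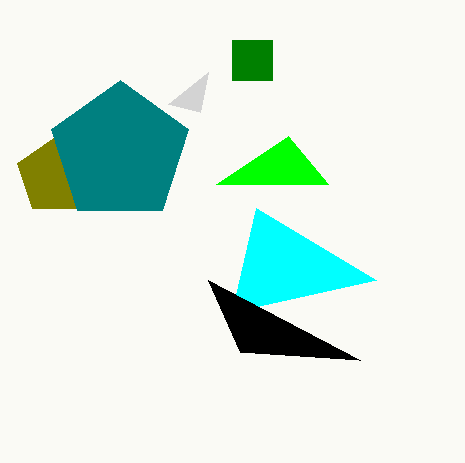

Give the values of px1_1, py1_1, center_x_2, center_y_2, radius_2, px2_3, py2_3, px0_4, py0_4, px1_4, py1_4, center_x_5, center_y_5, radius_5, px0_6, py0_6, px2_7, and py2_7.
px1_1 = 376, py1_1 = 280, center_x_2 = 56, center_y_2 = 176, radius_2 = 40, px2_3 = 216, py2_3 = 184, px0_4 = 232, py0_4 = 40, px1_4 = 272, py1_4 = 80, center_x_5 = 120, center_y_5 = 152, radius_5 = 72, px0_6 = 360, py0_6 = 360, px2_7 = 208, py2_7 = 72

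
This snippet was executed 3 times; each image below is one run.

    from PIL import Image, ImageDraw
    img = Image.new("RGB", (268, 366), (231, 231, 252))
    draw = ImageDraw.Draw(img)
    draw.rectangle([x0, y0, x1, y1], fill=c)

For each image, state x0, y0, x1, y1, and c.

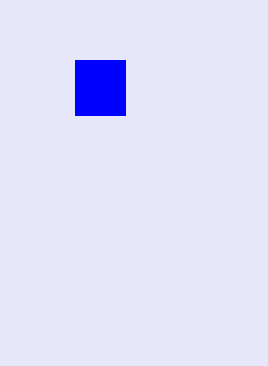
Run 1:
x0 = 75; y0 = 60; x1 = 125; y1 = 115; c = 'blue'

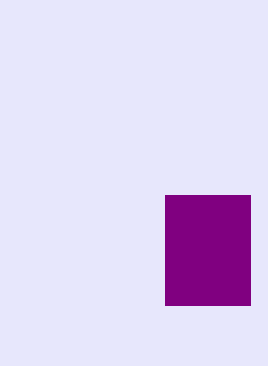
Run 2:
x0 = 165
y0 = 195
x1 = 250
y1 = 305
c = 'purple'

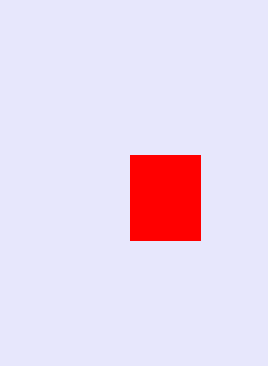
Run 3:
x0 = 130; y0 = 155; x1 = 200; y1 = 240; c = 'red'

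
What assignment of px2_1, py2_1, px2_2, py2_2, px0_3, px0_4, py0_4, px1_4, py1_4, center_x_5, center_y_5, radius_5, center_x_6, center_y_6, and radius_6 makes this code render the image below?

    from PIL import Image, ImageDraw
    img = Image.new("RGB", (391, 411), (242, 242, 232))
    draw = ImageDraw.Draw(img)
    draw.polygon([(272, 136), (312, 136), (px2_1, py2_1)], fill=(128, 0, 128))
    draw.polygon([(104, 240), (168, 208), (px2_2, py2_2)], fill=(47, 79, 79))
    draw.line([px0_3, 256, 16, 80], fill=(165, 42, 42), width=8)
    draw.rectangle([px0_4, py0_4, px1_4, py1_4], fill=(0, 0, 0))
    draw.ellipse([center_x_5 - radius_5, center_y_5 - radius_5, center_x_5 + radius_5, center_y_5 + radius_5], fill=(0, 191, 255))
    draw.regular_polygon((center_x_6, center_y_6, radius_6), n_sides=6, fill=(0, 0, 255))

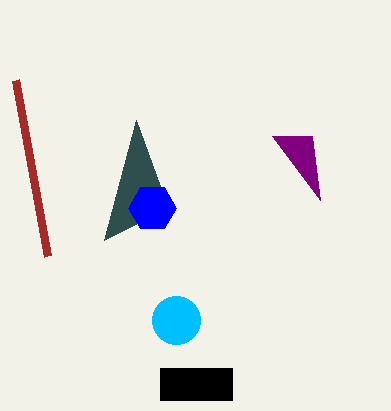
px2_1 = 320, py2_1 = 200, px2_2 = 136, py2_2 = 120, px0_3 = 48, px0_4 = 160, py0_4 = 368, px1_4 = 232, py1_4 = 400, center_x_5 = 176, center_y_5 = 320, radius_5 = 24, center_x_6 = 152, center_y_6 = 208, radius_6 = 24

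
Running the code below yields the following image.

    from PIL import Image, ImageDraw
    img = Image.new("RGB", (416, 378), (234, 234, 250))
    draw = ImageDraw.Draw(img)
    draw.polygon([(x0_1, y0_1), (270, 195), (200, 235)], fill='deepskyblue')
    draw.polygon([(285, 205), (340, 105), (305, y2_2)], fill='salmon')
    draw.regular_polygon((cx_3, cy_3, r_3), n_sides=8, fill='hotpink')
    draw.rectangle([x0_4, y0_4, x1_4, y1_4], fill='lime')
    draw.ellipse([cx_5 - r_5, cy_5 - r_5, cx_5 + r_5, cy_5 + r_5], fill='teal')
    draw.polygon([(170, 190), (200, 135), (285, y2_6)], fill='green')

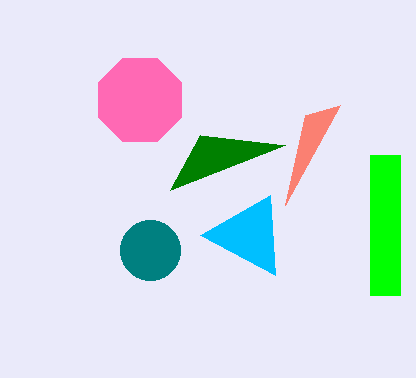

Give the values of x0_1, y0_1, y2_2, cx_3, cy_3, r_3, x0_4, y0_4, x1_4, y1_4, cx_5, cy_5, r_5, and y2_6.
x0_1 = 275
y0_1 = 275
y2_2 = 115
cx_3 = 140
cy_3 = 100
r_3 = 45
x0_4 = 370
y0_4 = 155
x1_4 = 400
y1_4 = 295
cx_5 = 150
cy_5 = 250
r_5 = 30
y2_6 = 145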